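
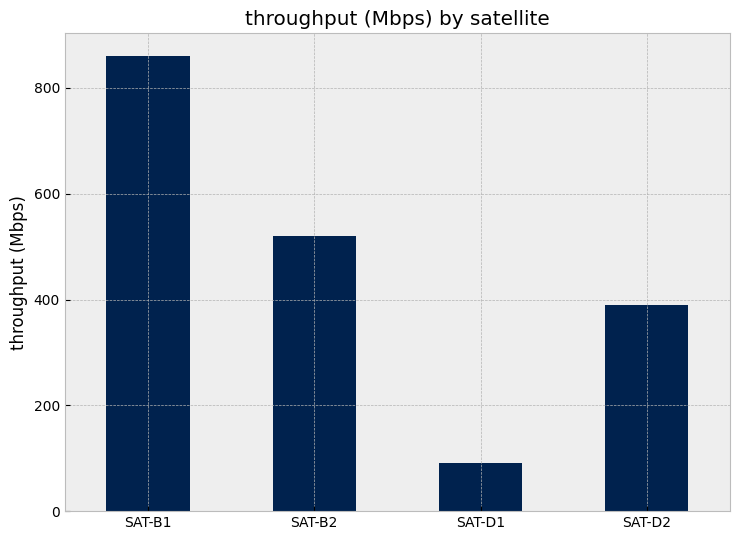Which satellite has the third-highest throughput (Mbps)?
Top 4: SAT-B1 ≈ 900, SAT-B2 ≈ 500, SAT-D2 ≈ 400, SAT-D1 ≈ 100.

SAT-D2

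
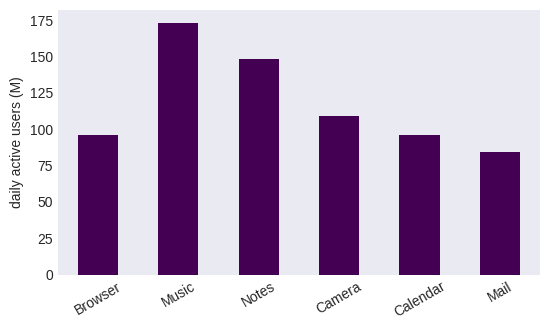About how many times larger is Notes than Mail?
≈ 1.75×

Notes ≈ 140, Mail ≈ 80; 140/80 ≈ 1.75.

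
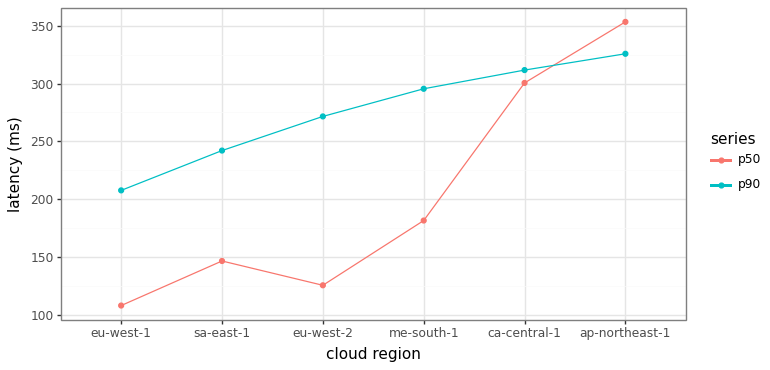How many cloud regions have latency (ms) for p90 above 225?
5

Above 225: sa-east-1, eu-west-2, me-south-1, ca-central-1, ap-northeast-1.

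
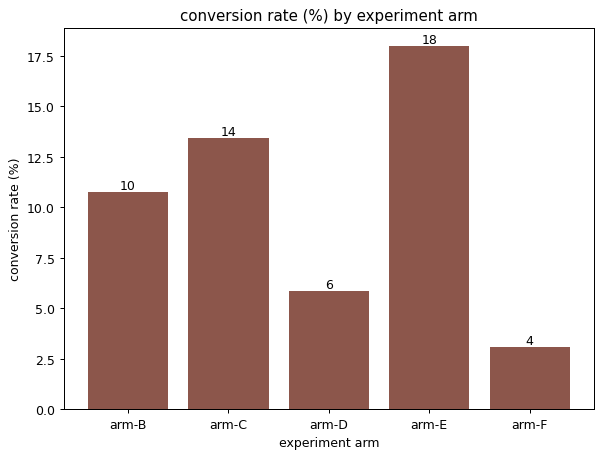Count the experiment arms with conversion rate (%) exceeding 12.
Above 12: arm-C, arm-E.

2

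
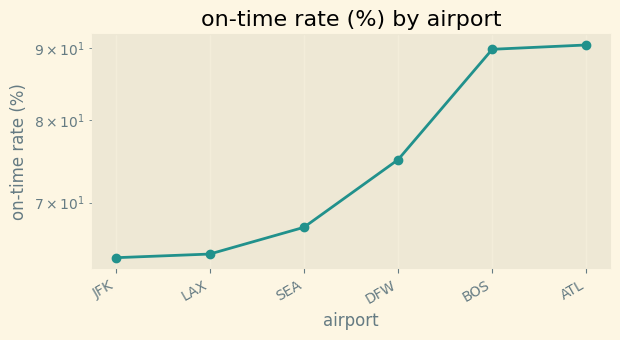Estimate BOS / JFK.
≈ 1.38×

BOS ≈ 90, JFK ≈ 65; 90/65 ≈ 1.38.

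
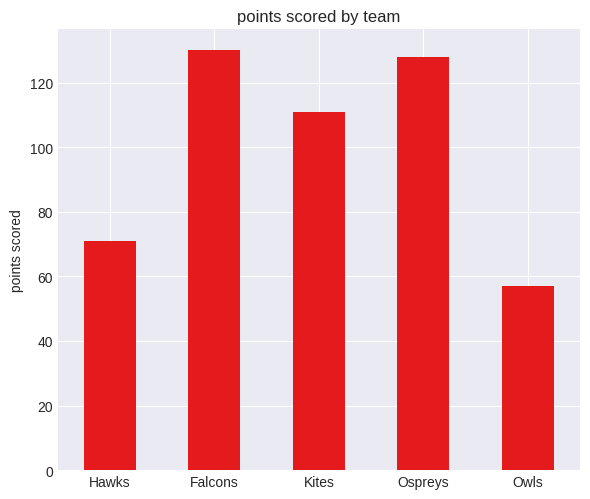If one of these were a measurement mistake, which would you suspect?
Owls

Owls ≈ 60; the rest sit between ≈ 80 and ≈ 120.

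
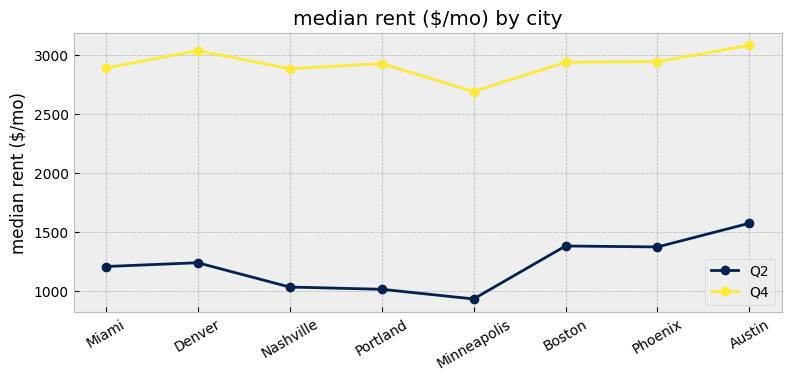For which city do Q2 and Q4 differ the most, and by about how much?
Portland, ≈ 2000 $/mo

Portland: Q2 ≈ 1000, Q4 ≈ 3000 → gap ≈ 2000. Next-largest (Nashville) is only ≈ 1800.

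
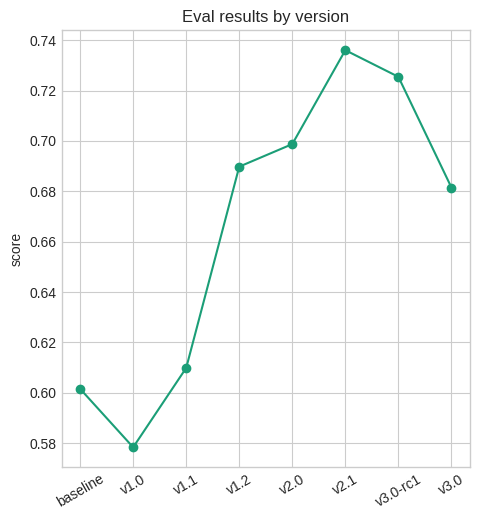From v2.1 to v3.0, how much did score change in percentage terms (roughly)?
≈ -8.1%

v2.1 ≈ 0.74, v3.0 ≈ 0.68; (0.68 − 0.74) / 0.74 ≈ -8.1%.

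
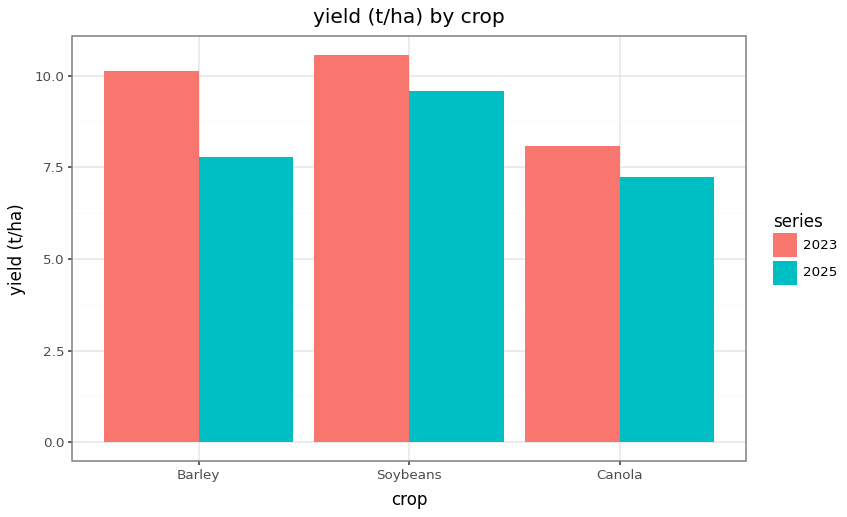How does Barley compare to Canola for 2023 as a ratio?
Barley ≈ 10, Canola ≈ 8; 10/8 ≈ 1.25.

≈ 1.25×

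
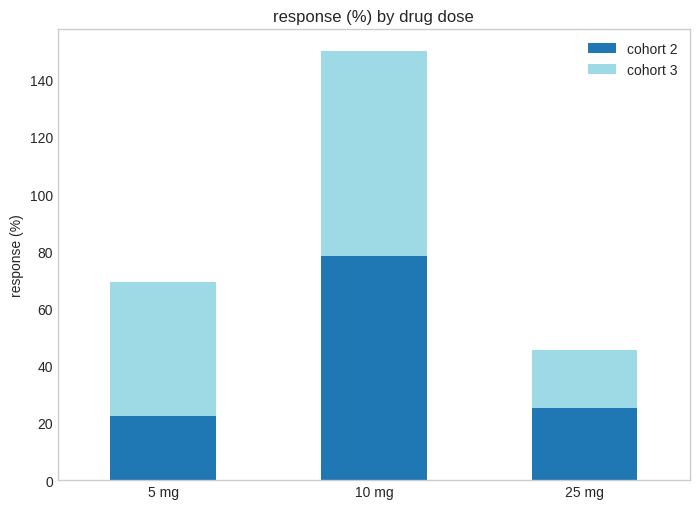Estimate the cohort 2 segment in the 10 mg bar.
≈ 80

cohort 2 top ≈ 80, bottom ≈ 0; segment ≈ 80.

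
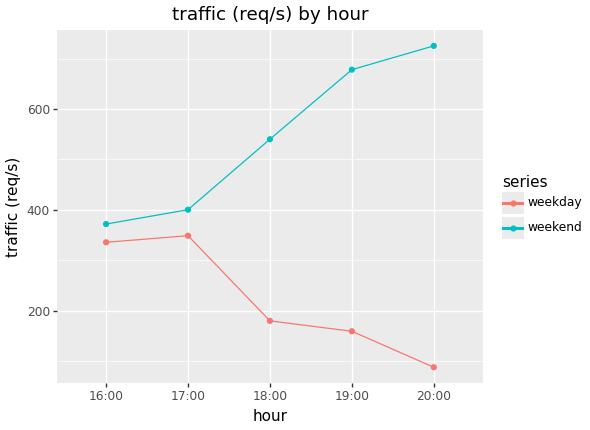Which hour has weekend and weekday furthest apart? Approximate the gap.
20:00: weekend ≈ 700, weekday ≈ 100 → gap ≈ 600. Next-largest (19:00) is only ≈ 500.

20:00, ≈ 600 req/s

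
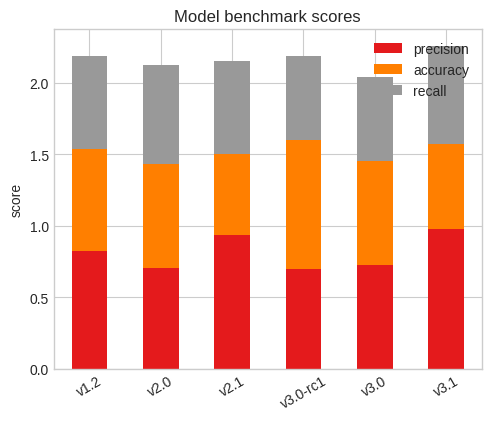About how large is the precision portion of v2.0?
≈ 0.8

precision top ≈ 0.8, bottom ≈ 0.0; segment ≈ 0.8.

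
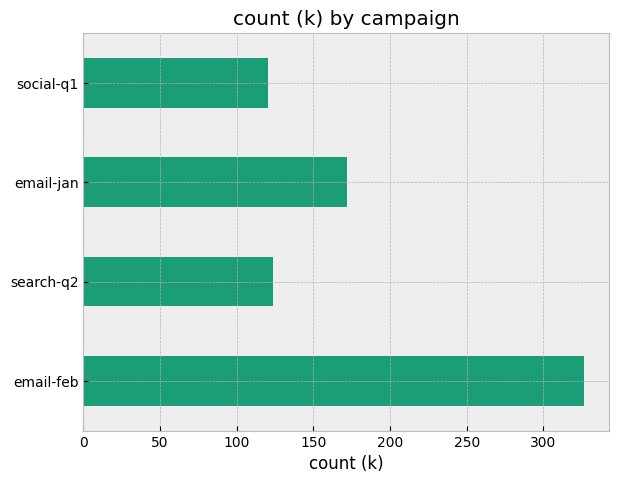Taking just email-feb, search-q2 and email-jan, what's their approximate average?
≈ 200

(350 + 100 + 150) / 3 ≈ 200.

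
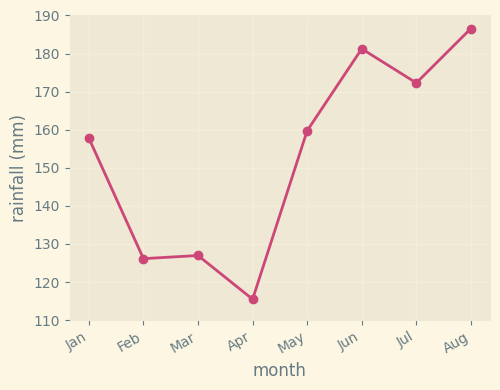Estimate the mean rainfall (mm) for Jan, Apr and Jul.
≈ 150

(160 + 120 + 170) / 3 ≈ 150.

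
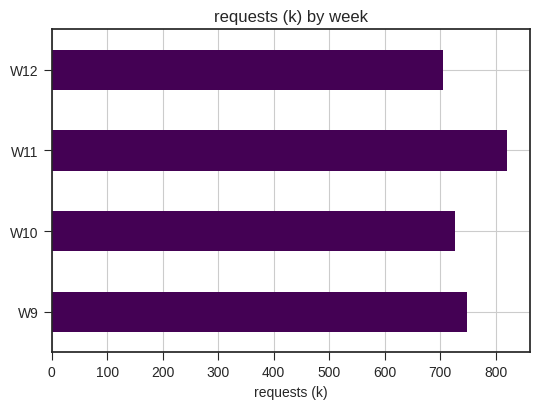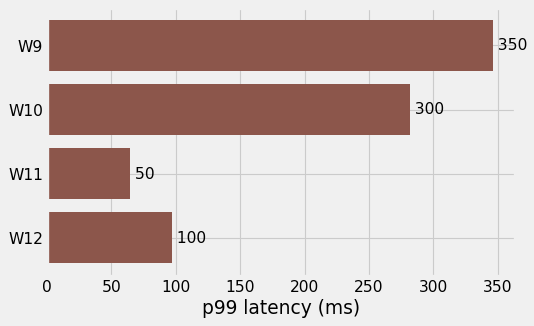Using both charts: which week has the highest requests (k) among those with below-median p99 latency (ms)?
Chart 2 median p99 latency (ms) ≈ 200; below-median weeks: W11, W12. Among those, W11 has the highest requests (k) (≈ 800).

W11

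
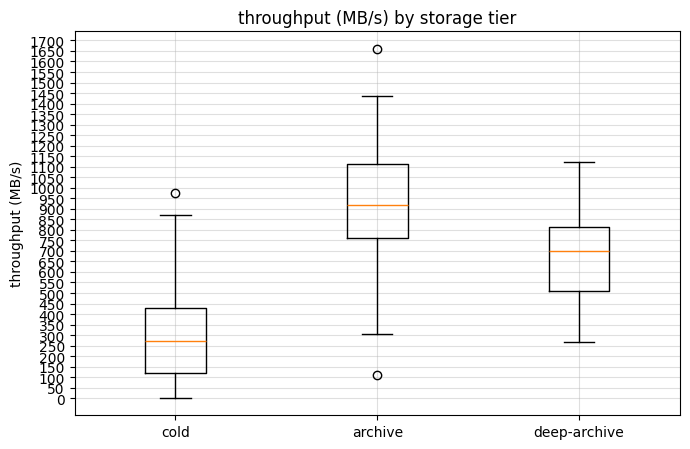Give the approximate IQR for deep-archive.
≈ 300

Q3 ≈ 800, Q1 ≈ 500; IQR ≈ 300.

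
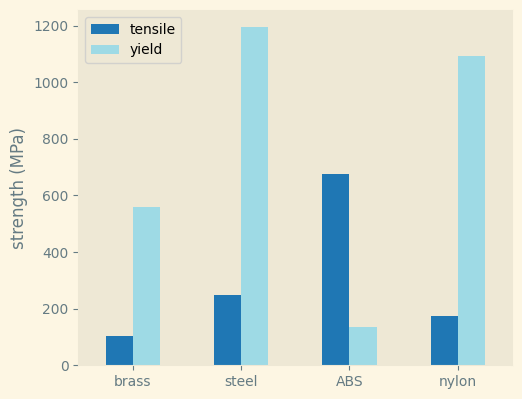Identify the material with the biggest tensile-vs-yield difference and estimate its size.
steel: tensile ≈ 200, yield ≈ 1200 → gap ≈ 1000. Next-largest (nylon) is only ≈ 900.

steel, ≈ 1000 MPa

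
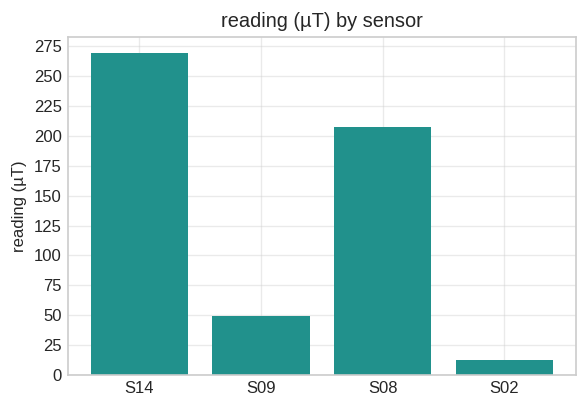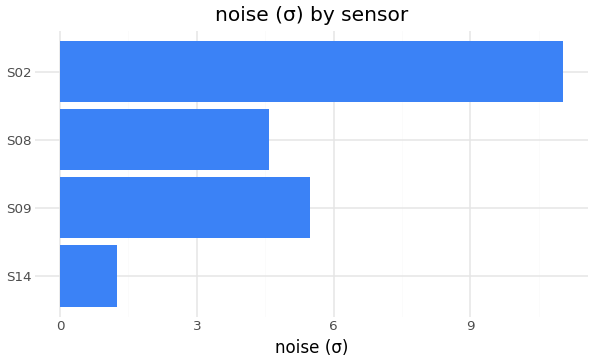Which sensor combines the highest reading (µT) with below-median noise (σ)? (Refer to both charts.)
Chart 2 median noise (σ) ≈ 6; below-median sensors: S14, S08. Among those, S14 has the highest reading (µT) (≈ 275).

S14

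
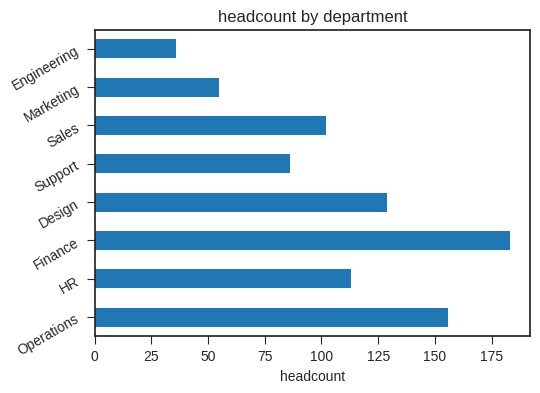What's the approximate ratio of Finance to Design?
≈ 1.5×

Finance ≈ 180, Design ≈ 120; 180/120 ≈ 1.5.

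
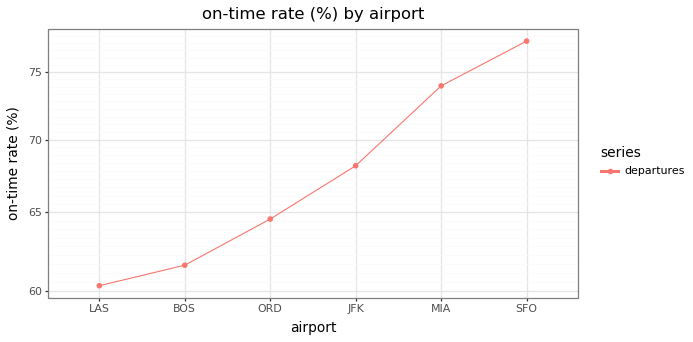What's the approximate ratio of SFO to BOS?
≈ 1.26×

SFO ≈ 78, BOS ≈ 62; 78/62 ≈ 1.26.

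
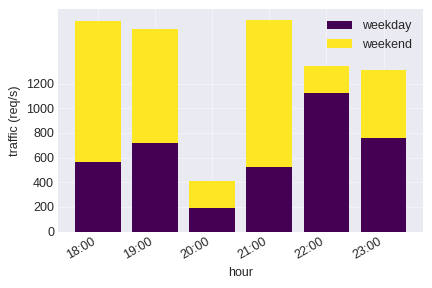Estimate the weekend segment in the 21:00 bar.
≈ 1200

weekend top ≈ 1800, bottom ≈ 600; segment ≈ 1200.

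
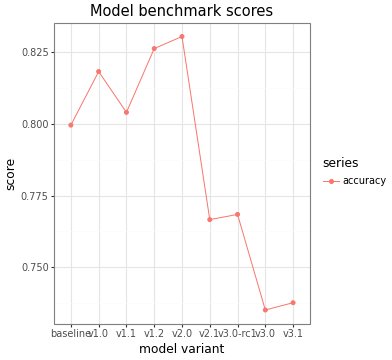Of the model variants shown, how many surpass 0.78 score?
5

Above 0.78: baseline, v1.0, v1.1, v1.2, v2.0.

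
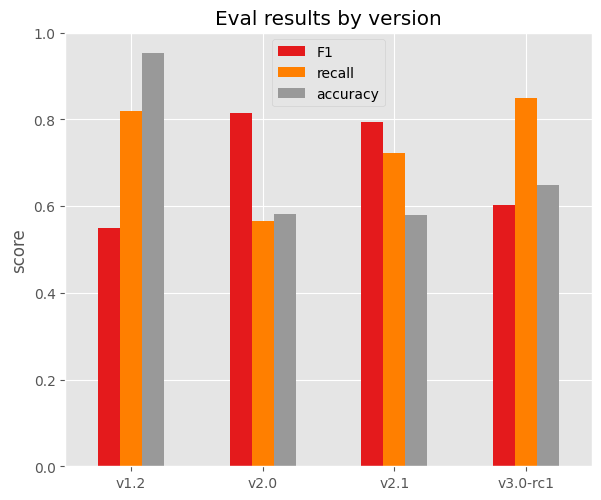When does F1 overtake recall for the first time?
v2.0

v1.2: F1 ≈ 0.6 vs recall ≈ 0.8 (not yet); v2.0: F1 ≈ 0.8 vs recall ≈ 0.6 (first crossover).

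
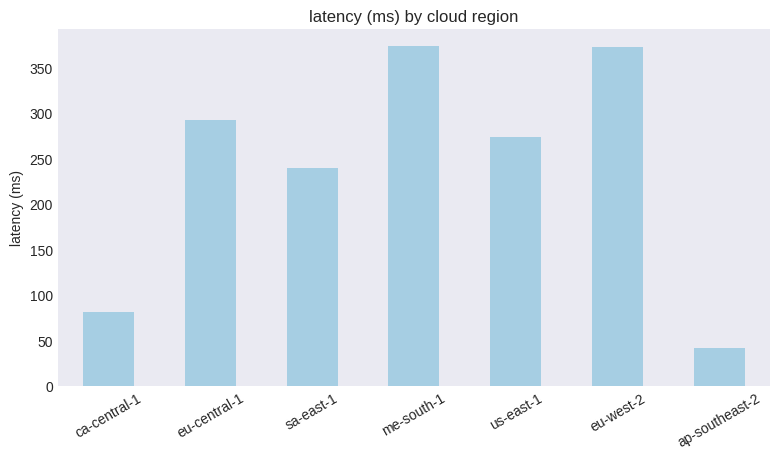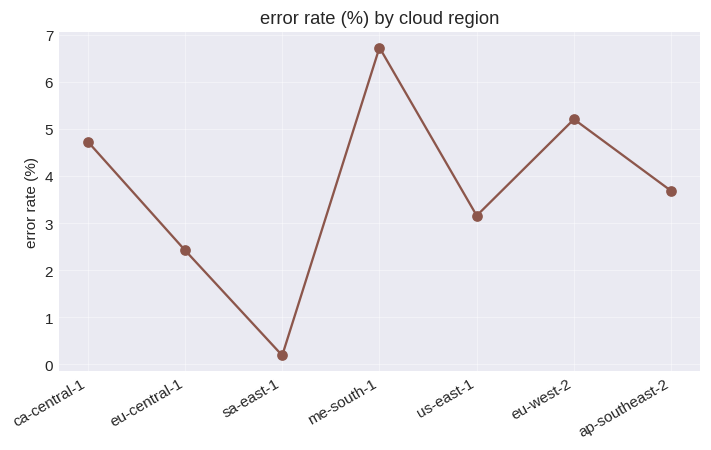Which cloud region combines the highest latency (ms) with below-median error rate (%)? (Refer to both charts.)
eu-central-1

Chart 2 median error rate (%) ≈ 4; below-median cloud regions: eu-central-1, sa-east-1, us-east-1. Among those, eu-central-1 has the highest latency (ms) (≈ 300).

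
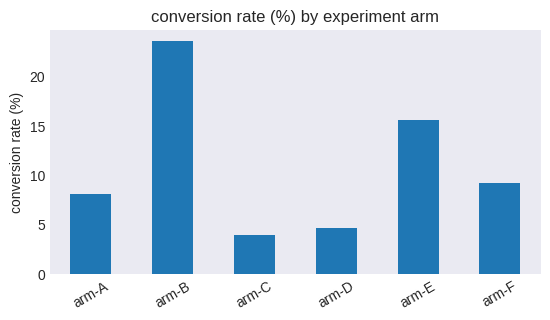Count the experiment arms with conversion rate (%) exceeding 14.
Above 14: arm-B, arm-E.

2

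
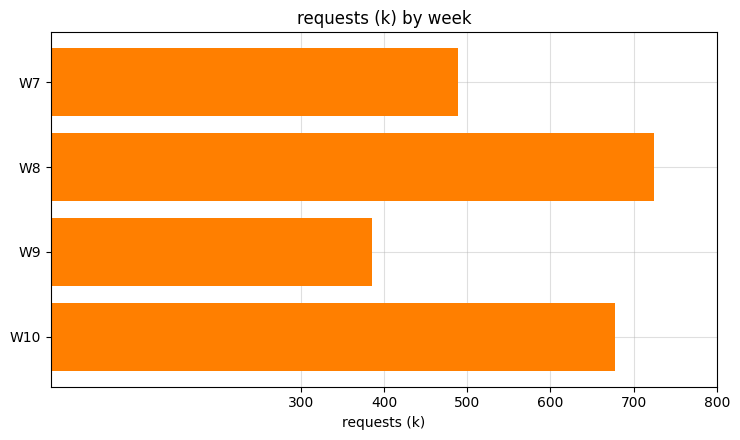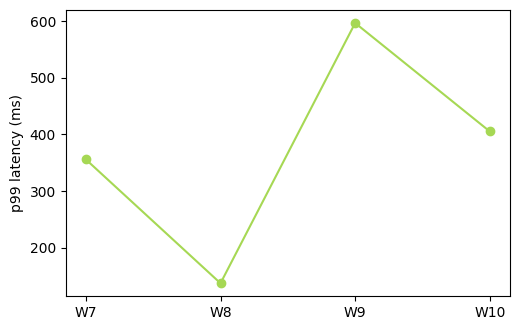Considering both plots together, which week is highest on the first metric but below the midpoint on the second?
Chart 2 median p99 latency (ms) ≈ 400; below-median weeks: W7, W8. Among those, W8 has the highest requests (k) (≈ 700).

W8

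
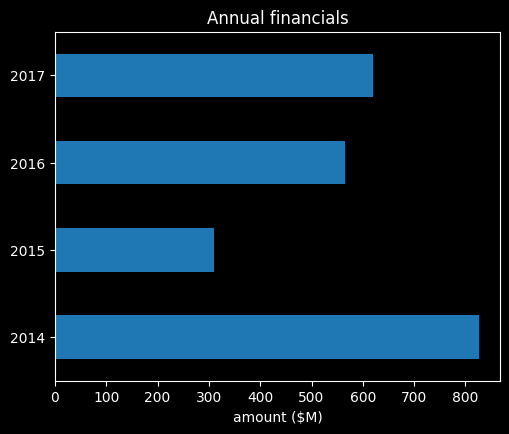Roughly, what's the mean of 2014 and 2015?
≈ 550

(800 + 300) / 2 ≈ 550.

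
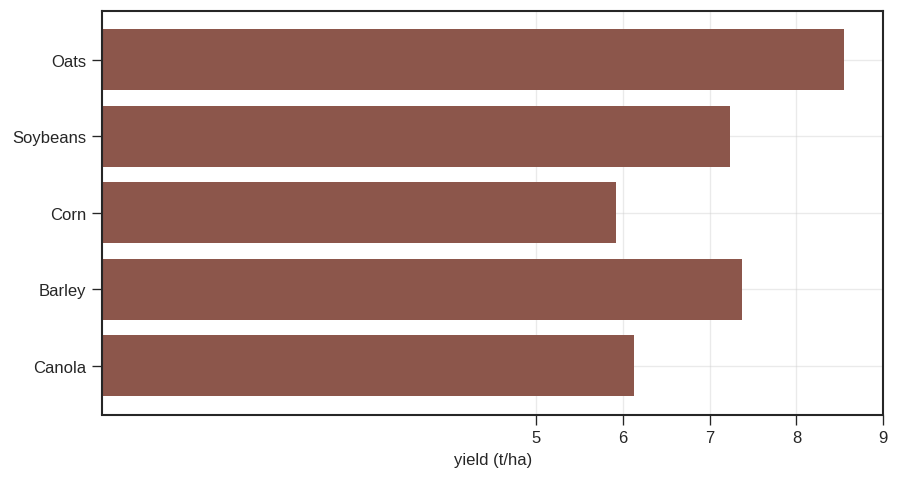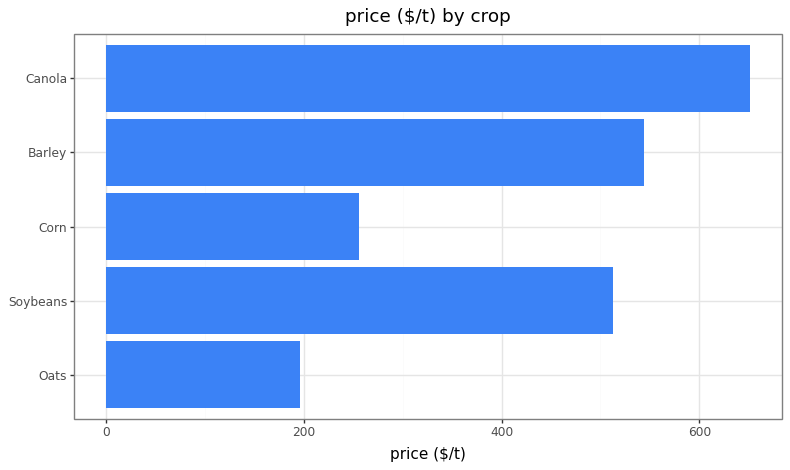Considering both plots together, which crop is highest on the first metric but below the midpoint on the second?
Oats

Chart 2 median price ($/t) ≈ 500; below-median crops: Oats, Corn. Among those, Oats has the highest yield (t/ha) (≈ 9).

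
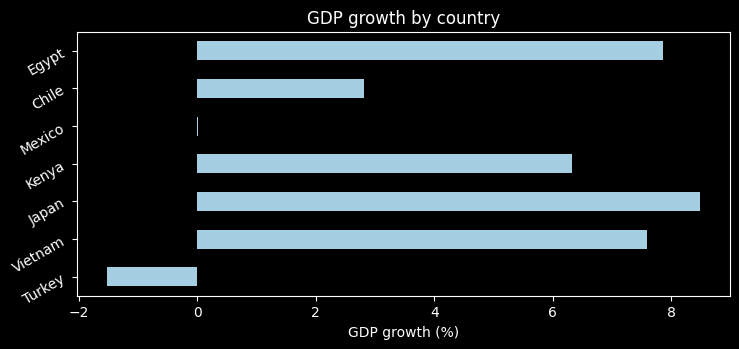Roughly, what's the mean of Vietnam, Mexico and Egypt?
≈ 5

(8 + 0 + 8) / 3 ≈ 5.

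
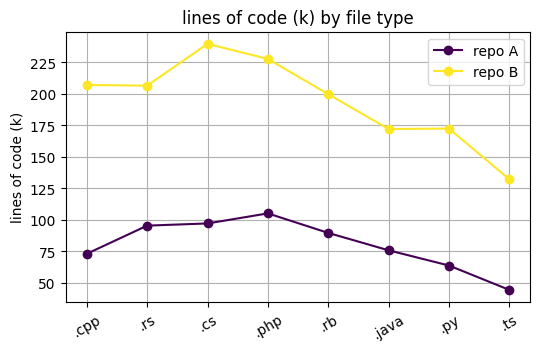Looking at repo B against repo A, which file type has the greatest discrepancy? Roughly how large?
.cs: repo B ≈ 240, repo A ≈ 100 → gap ≈ 140. Next-largest (.cpp) is only ≈ 120.

.cs, ≈ 140 k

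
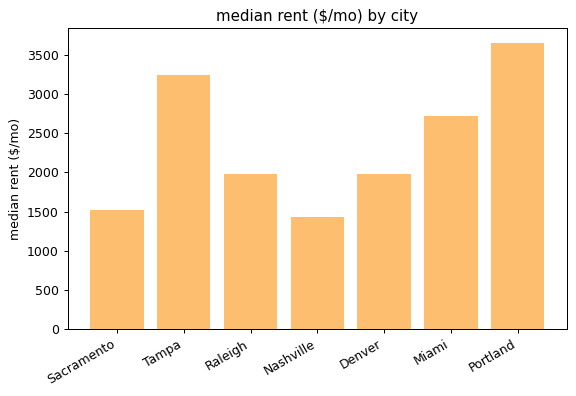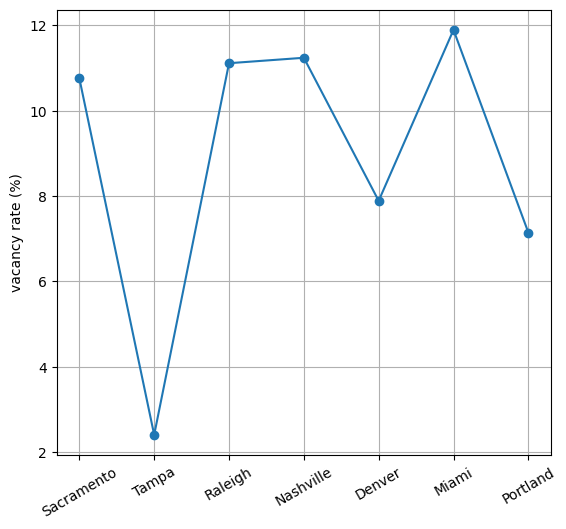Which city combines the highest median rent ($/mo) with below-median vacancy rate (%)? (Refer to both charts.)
Chart 2 median vacancy rate (%) ≈ 10; below-median cities: Tampa, Denver, Portland. Among those, Portland has the highest median rent ($/mo) (≈ 3500).

Portland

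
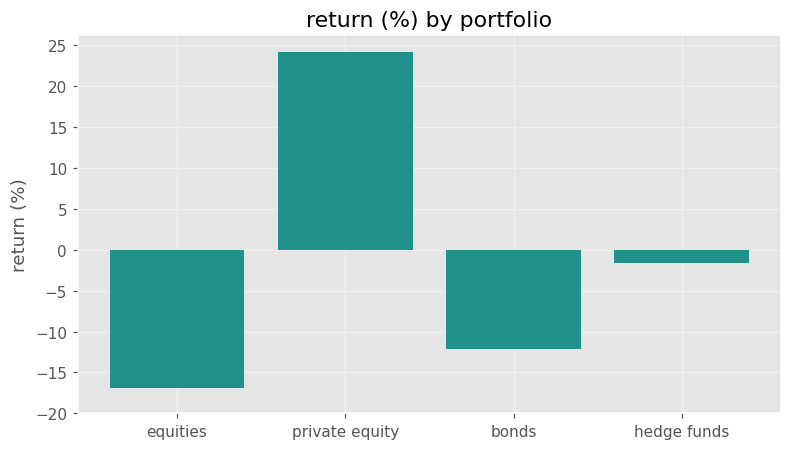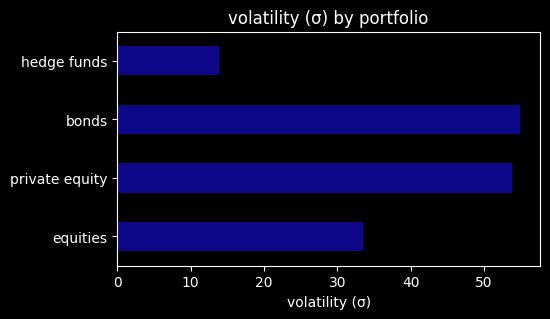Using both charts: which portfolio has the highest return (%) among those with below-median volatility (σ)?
hedge funds

Chart 2 median volatility (σ) ≈ 40; below-median portfolios: equities, hedge funds. Among those, hedge funds has the highest return (%) (≈ 0).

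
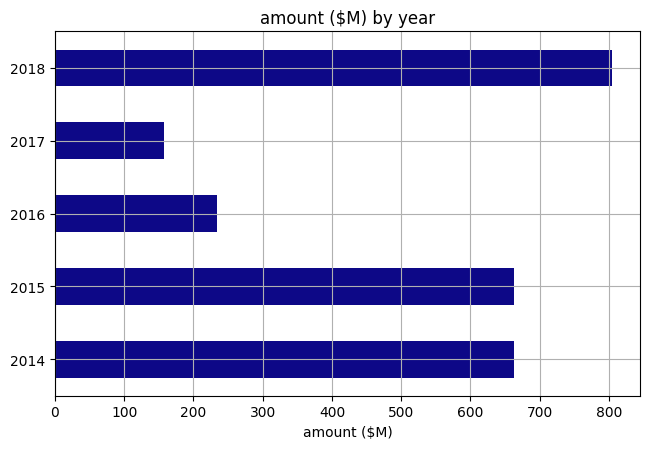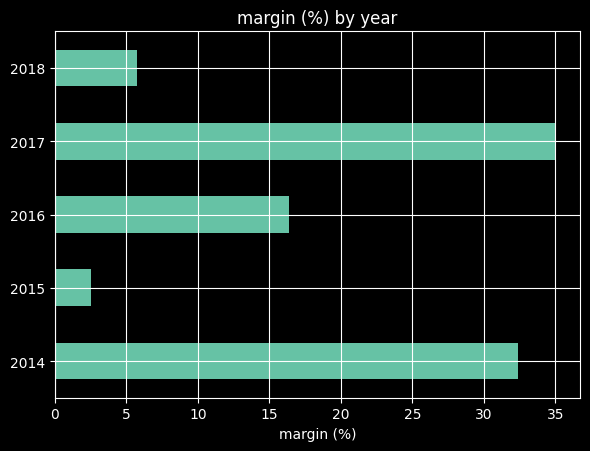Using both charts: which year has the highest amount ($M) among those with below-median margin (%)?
2018

Chart 2 median margin (%) ≈ 15; below-median years: 2015, 2018. Among those, 2018 has the highest amount ($M) (≈ 800).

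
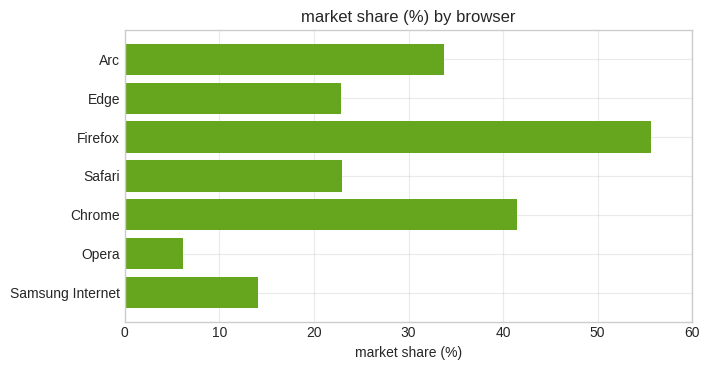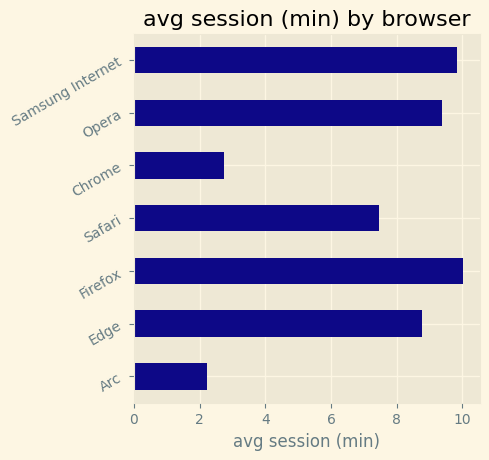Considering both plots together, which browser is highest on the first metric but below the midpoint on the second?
Chart 2 median avg session (min) ≈ 9; below-median browsers: Arc, Safari, Chrome. Among those, Chrome has the highest market share (%) (≈ 40).

Chrome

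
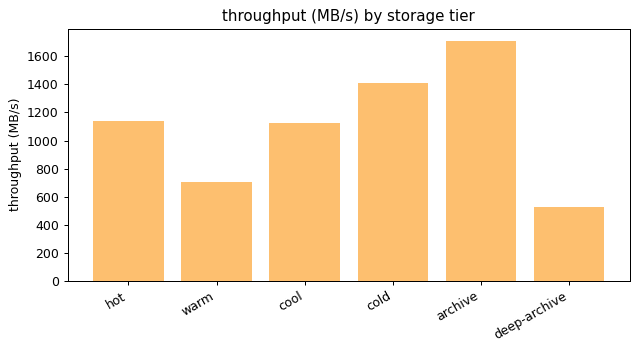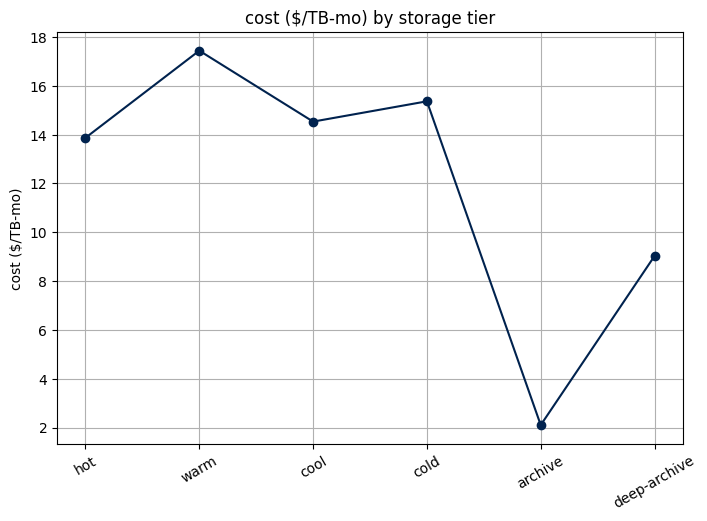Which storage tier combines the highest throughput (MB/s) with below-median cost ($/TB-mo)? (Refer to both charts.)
Chart 2 median cost ($/TB-mo) ≈ 14; below-median storage tiers: hot, archive, deep-archive. Among those, archive has the highest throughput (MB/s) (≈ 1800).

archive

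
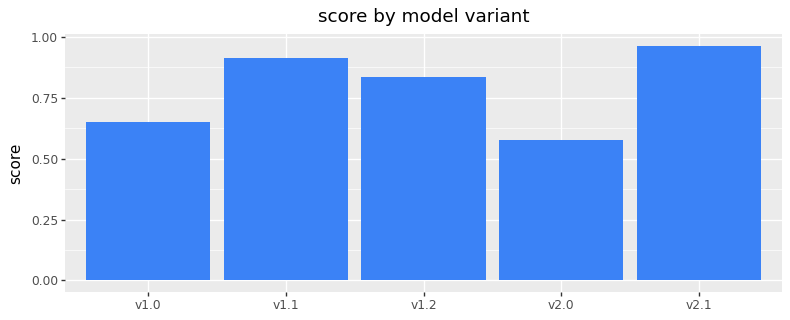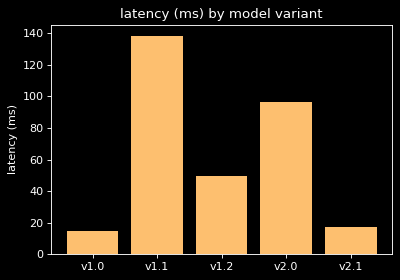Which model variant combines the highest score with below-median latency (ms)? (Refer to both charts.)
Chart 2 median latency (ms) ≈ 40; below-median model variants: v1.0, v2.1. Among those, v2.1 has the highest score (≈ 1).

v2.1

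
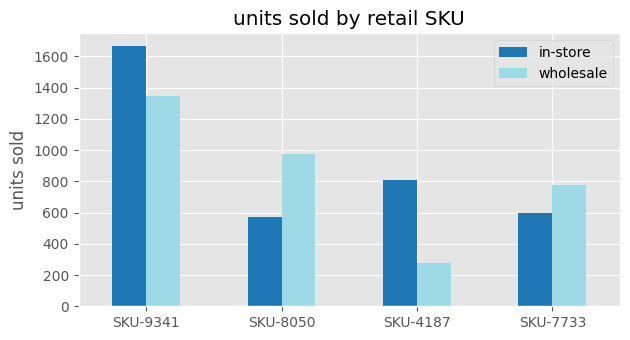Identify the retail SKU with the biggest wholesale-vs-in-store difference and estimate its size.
SKU-4187: wholesale ≈ 200, in-store ≈ 800 → gap ≈ 600. Next-largest (SKU-8050) is only ≈ 400.

SKU-4187, ≈ 600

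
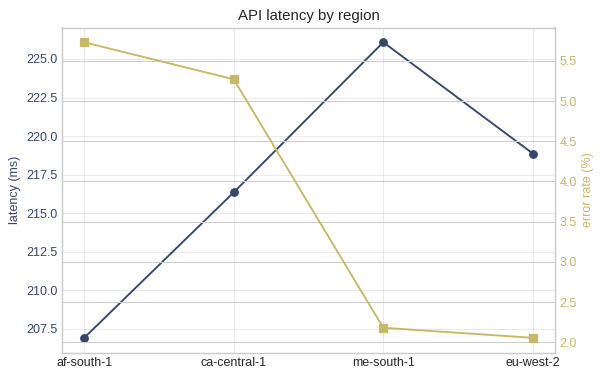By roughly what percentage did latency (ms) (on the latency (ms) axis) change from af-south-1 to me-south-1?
≈ +9.7%

af-south-1 ≈ 206, me-south-1 ≈ 226; (226 − 206) / 206 ≈ +9.7%.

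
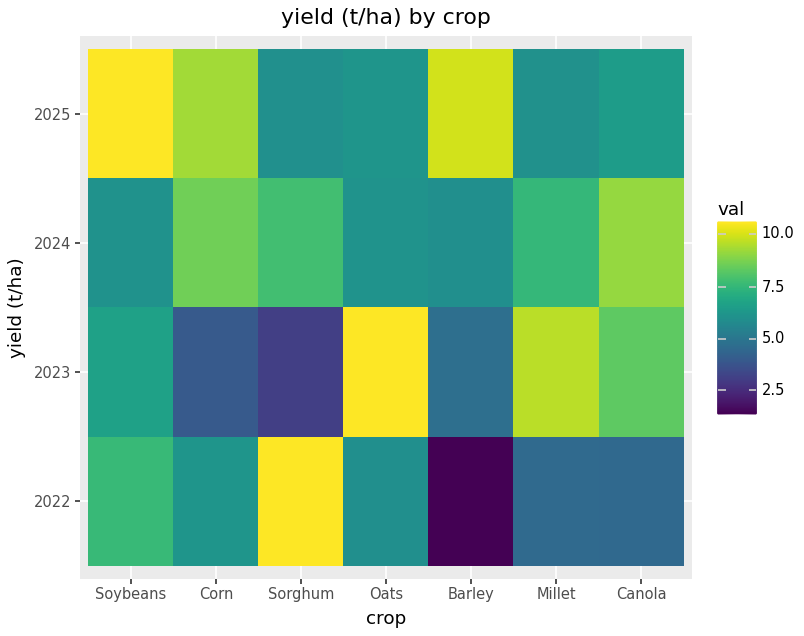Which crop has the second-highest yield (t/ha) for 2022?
Top 3 for 2022: Sorghum ≈ 11, Soybeans ≈ 8, Corn ≈ 6.

Soybeans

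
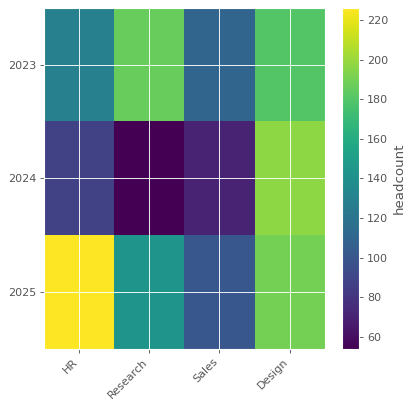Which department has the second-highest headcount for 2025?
Top 3 for 2025: HR ≈ 220, Design ≈ 200, Research ≈ 140.

Design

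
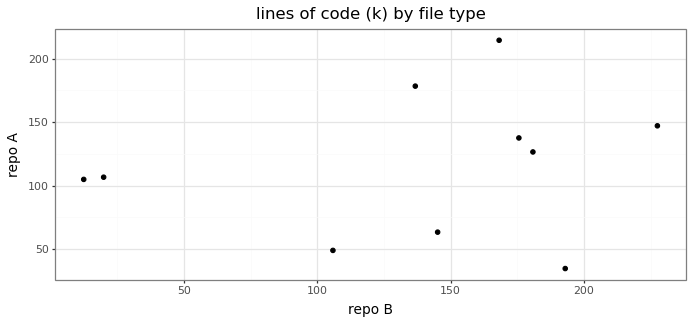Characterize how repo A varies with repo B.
Points are roughly uncorrelated; weak (|r| ≈ 0.2).

no clear correlation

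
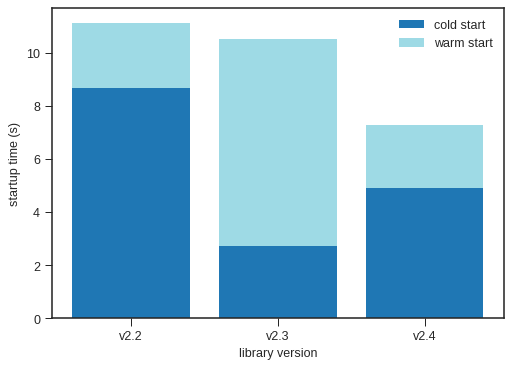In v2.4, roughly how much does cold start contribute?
cold start top ≈ 5, bottom ≈ 0; segment ≈ 5.

≈ 5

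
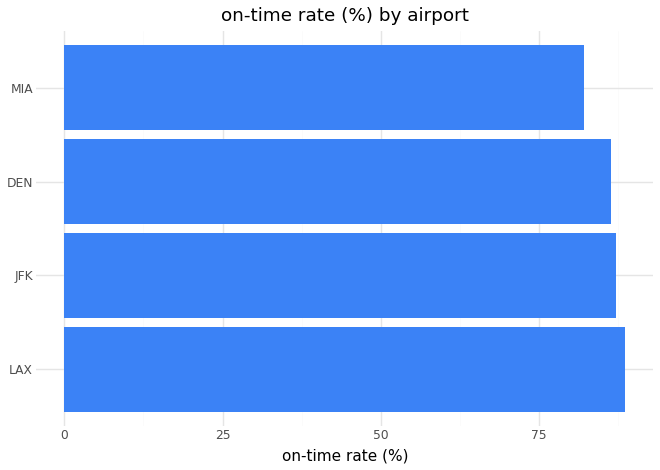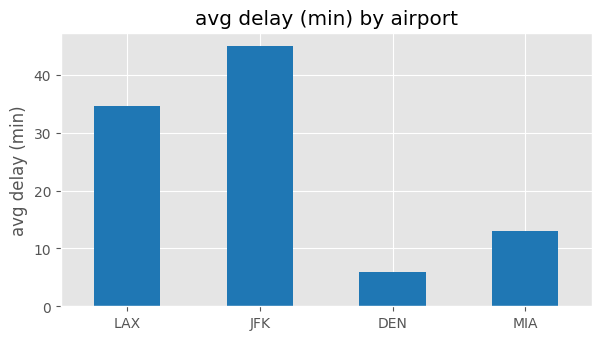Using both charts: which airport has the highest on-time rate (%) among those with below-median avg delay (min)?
DEN

Chart 2 median avg delay (min) ≈ 25; below-median airports: DEN, MIA. Among those, DEN has the highest on-time rate (%) (≈ 90).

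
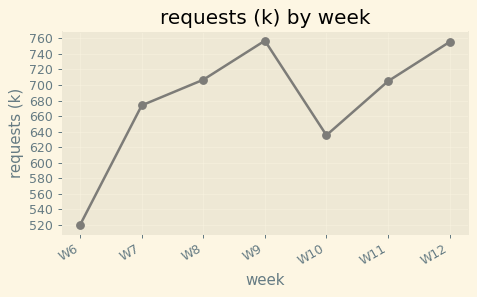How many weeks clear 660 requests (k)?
5

Above 660: W7, W8, W9, W11, W12.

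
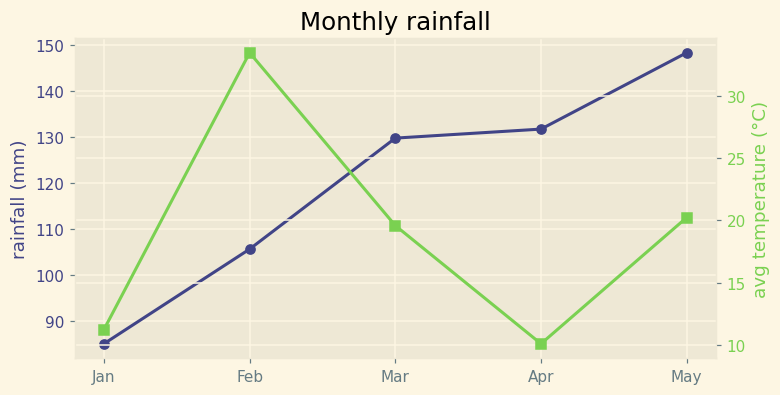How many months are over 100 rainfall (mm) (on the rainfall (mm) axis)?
Above 100: Feb, Mar, Apr, May.

4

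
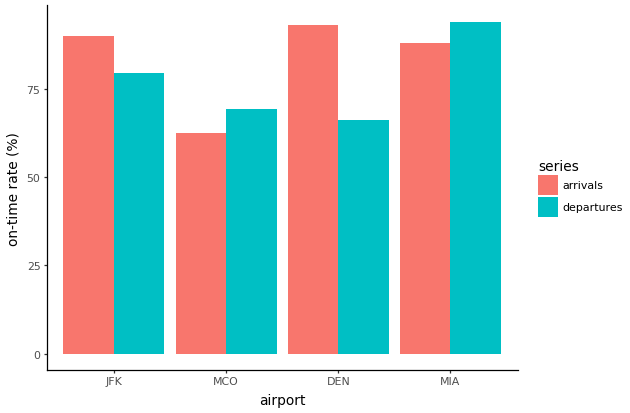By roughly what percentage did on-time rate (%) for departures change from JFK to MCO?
≈ -12.5%

JFK ≈ 80, MCO ≈ 70; (70 − 80) / 80 ≈ -12.5%.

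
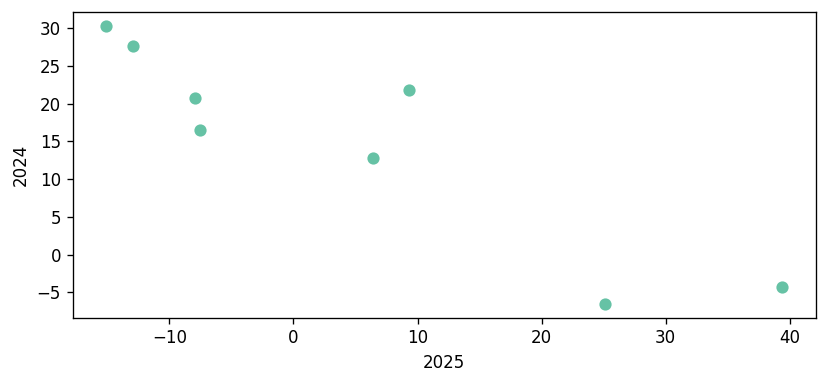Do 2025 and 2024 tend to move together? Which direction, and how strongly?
Points are negatively correlated; strong (|r| ≈ 0.9).

negative, strong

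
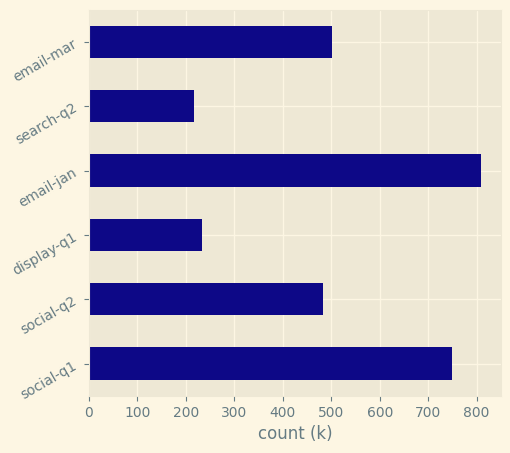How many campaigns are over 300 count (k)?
4

Above 300: social-q1, social-q2, email-jan, email-mar.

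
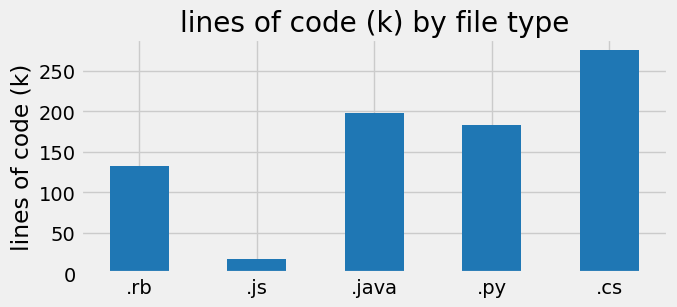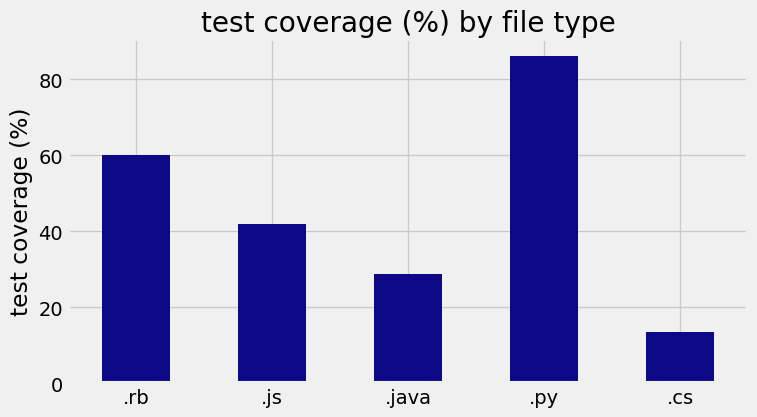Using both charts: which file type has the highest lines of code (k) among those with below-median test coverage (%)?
Chart 2 median test coverage (%) ≈ 40; below-median file types: .java, .cs. Among those, .cs has the highest lines of code (k) (≈ 300).

.cs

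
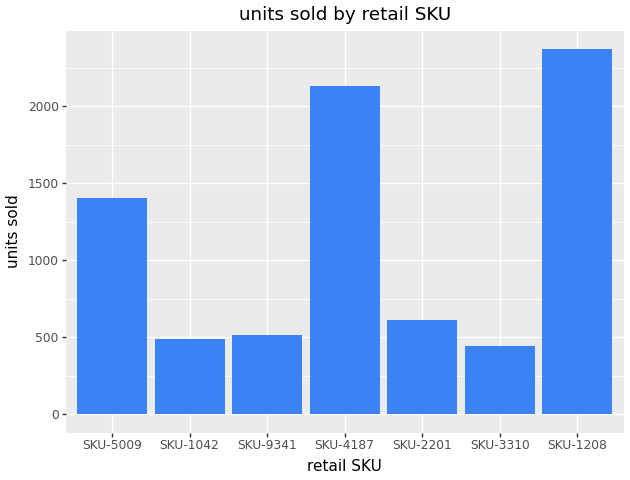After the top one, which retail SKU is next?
Top 3: SKU-1208 ≈ 2400, SKU-4187 ≈ 2200, SKU-5009 ≈ 1400.

SKU-4187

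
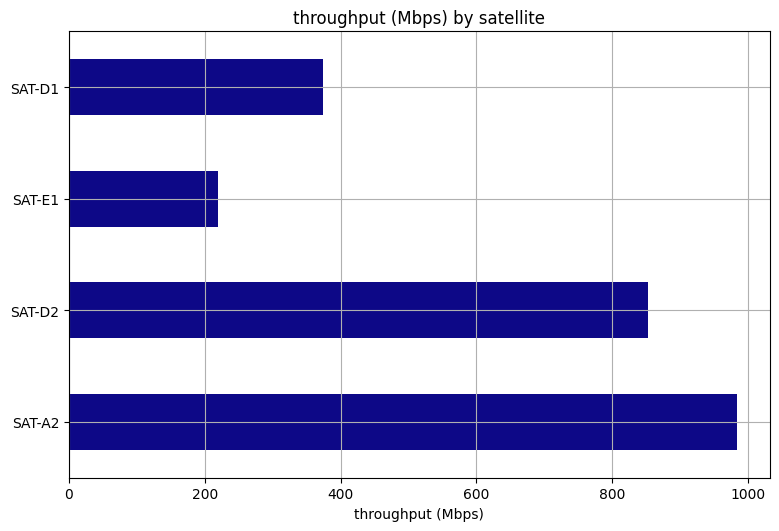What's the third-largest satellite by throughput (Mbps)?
SAT-D1

Top 4: SAT-A2 ≈ 1000, SAT-D2 ≈ 900, SAT-D1 ≈ 400, SAT-E1 ≈ 200.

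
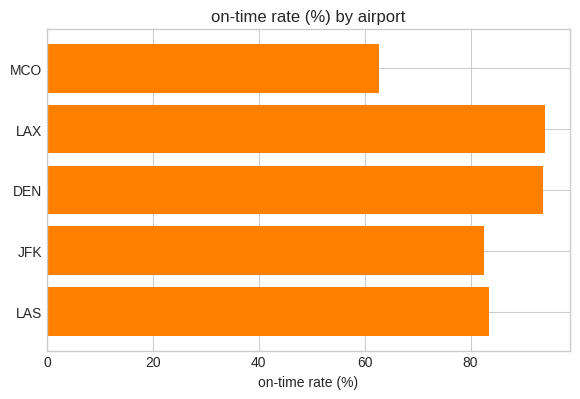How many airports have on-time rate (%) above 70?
4

Above 70: LAX, DEN, JFK, LAS.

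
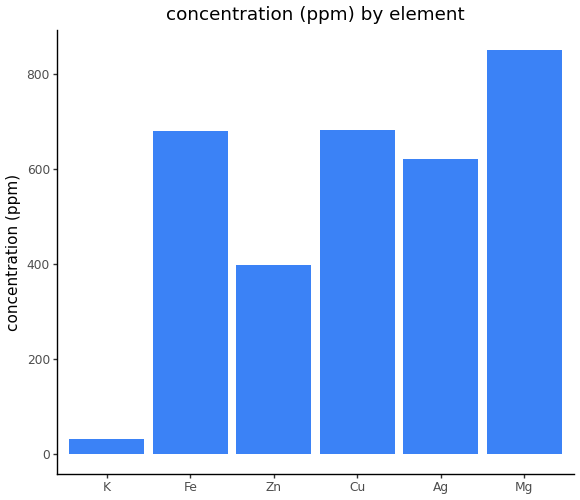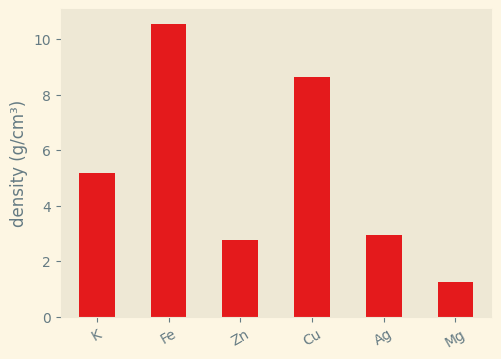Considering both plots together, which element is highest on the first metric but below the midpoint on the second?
Mg

Chart 2 median density (g/cm³) ≈ 4; below-median elements: Zn, Ag, Mg. Among those, Mg has the highest concentration (ppm) (≈ 900).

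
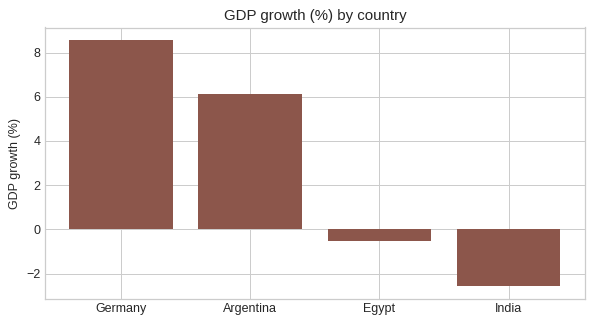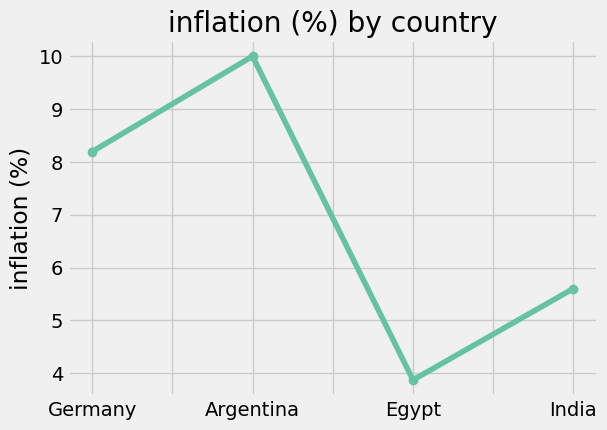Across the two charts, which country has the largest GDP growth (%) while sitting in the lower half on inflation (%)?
Chart 2 median inflation (%) ≈ 7; below-median countries: Egypt, India. Among those, Egypt has the highest GDP growth (%) (≈ -1).

Egypt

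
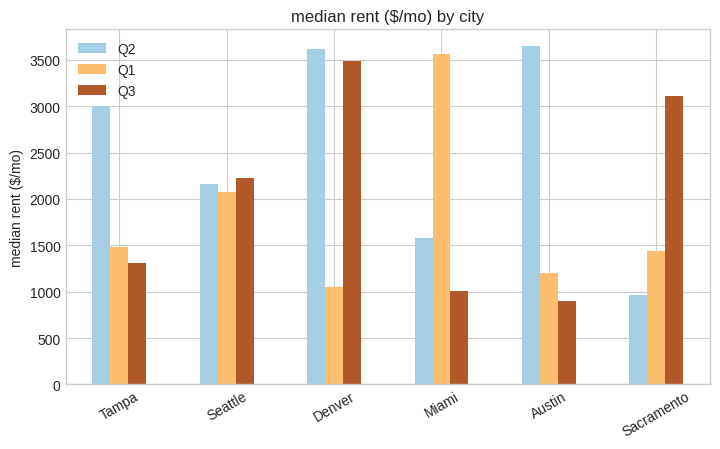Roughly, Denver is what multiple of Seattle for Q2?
≈ 1.75×

Denver ≈ 3500, Seattle ≈ 2000; 3500/2000 ≈ 1.75.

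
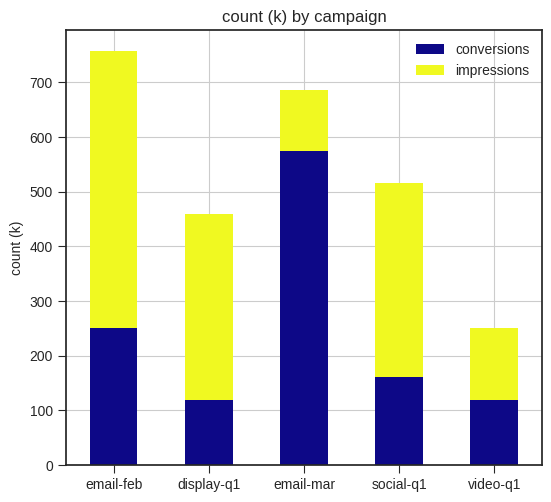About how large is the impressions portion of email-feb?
impressions top ≈ 800, bottom ≈ 300; segment ≈ 500.

≈ 500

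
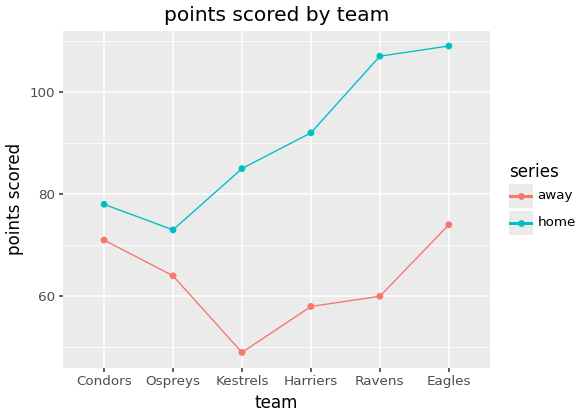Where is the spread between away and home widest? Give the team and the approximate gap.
Ravens: away ≈ 60, home ≈ 105 → gap ≈ 45. Next-largest (Kestrels) is only ≈ 35.

Ravens, ≈ 45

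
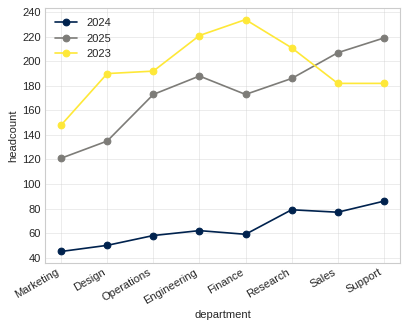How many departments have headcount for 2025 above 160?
Above 160: Operations, Engineering, Finance, Research, Sales, Support.

6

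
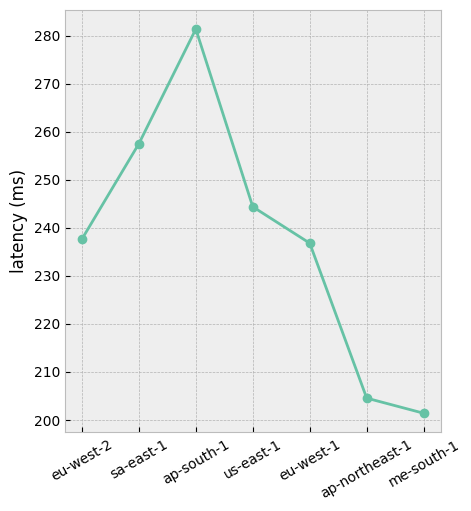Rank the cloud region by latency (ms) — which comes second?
Top 3: ap-south-1 ≈ 280, sa-east-1 ≈ 260, us-east-1 ≈ 240.

sa-east-1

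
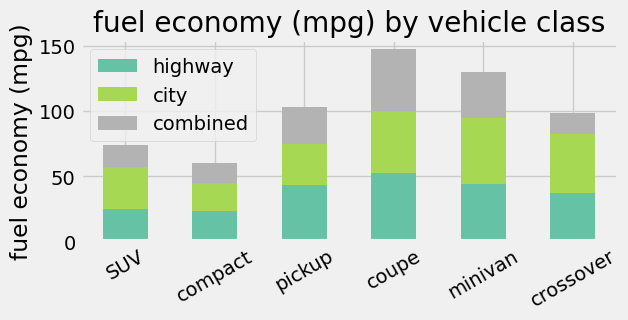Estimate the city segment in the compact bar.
≈ 20

city top ≈ 40, bottom ≈ 20; segment ≈ 20.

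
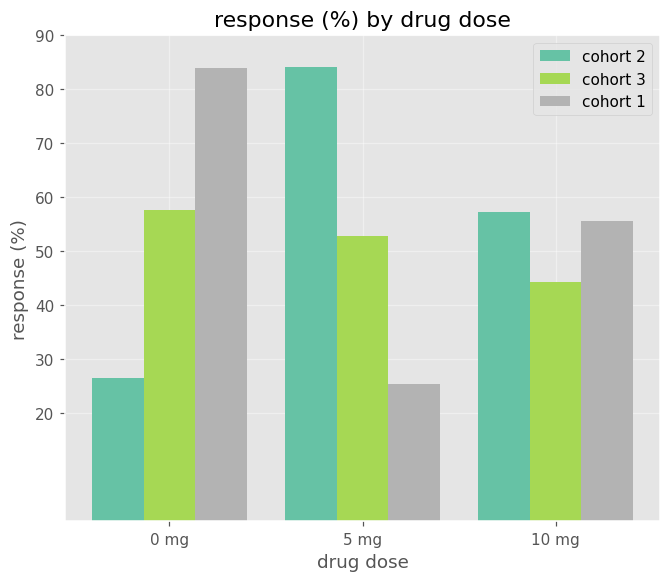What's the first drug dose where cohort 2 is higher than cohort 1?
0 mg: cohort 2 ≈ 30 vs cohort 1 ≈ 80 (not yet); 5 mg: cohort 2 ≈ 80 vs cohort 1 ≈ 30 (first crossover).

5 mg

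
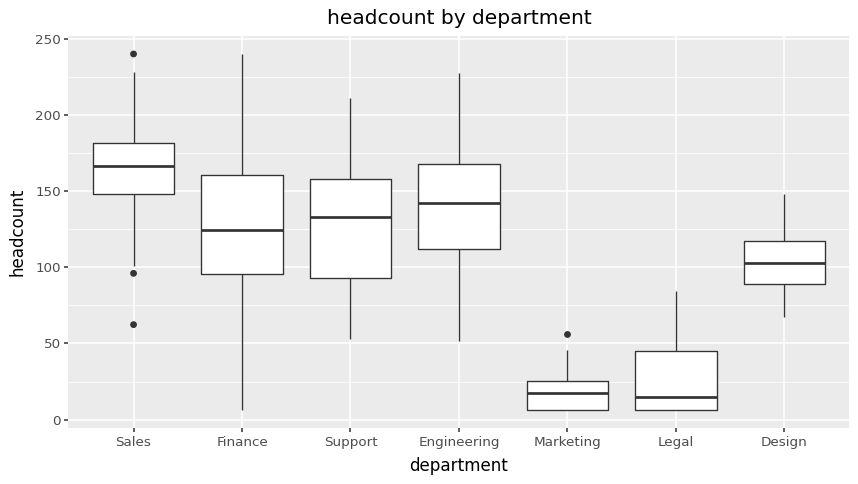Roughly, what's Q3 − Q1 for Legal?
≈ 40

Q3 ≈ 40, Q1 ≈ 0; IQR ≈ 40.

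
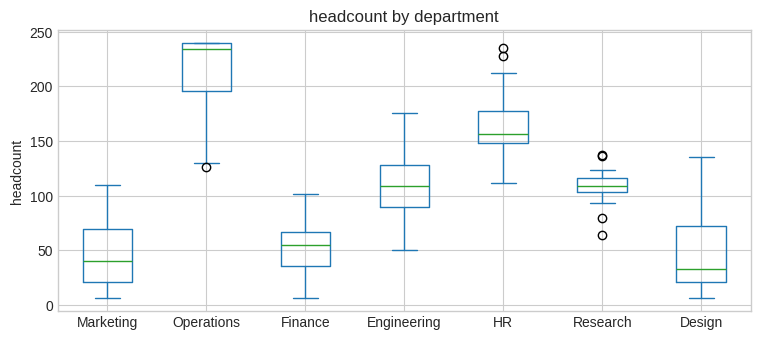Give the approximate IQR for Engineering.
≈ 40

Q3 ≈ 120, Q1 ≈ 80; IQR ≈ 40.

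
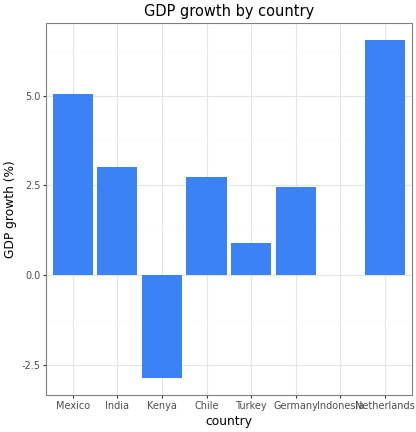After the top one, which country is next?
Top 3: Netherlands ≈ 7, Mexico ≈ 5, India ≈ 3.

Mexico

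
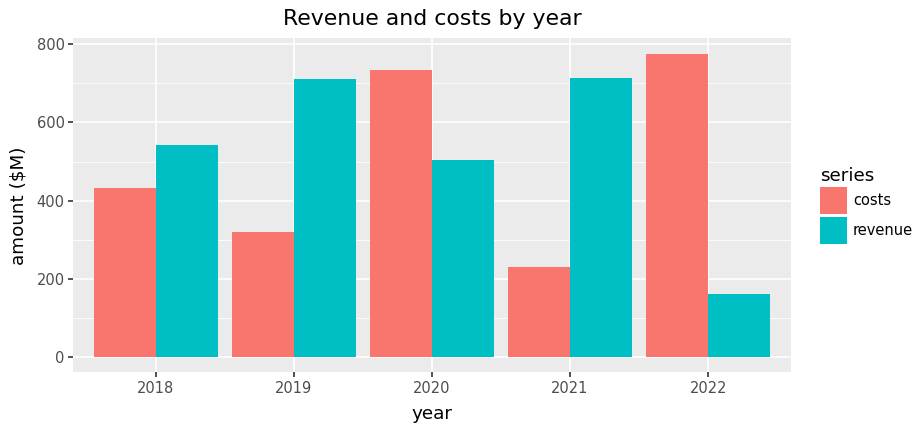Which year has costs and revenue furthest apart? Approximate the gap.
2022, ≈ 600 $M

2022: costs ≈ 800, revenue ≈ 200 → gap ≈ 600. Next-largest (2021) is only ≈ 500.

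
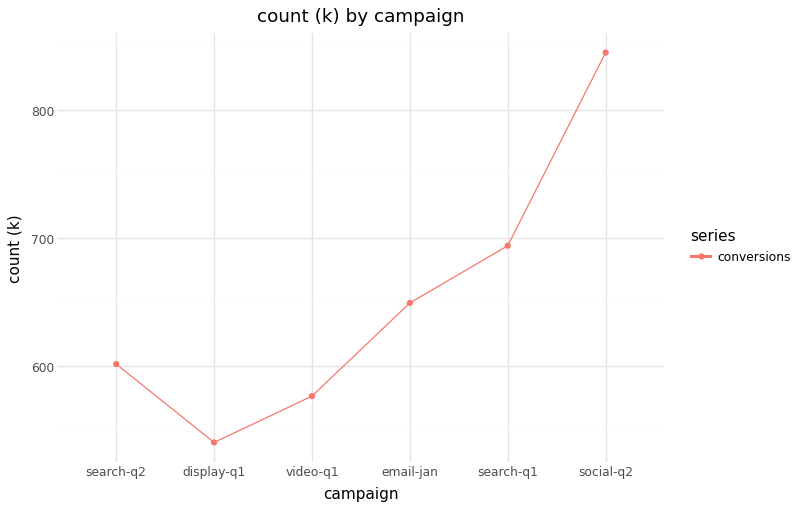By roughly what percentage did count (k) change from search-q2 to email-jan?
search-q2 ≈ 600, email-jan ≈ 650; (650 − 600) / 600 ≈ +8.3%.

≈ +8.3%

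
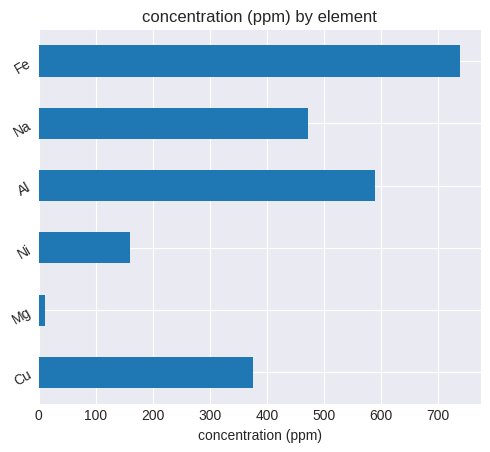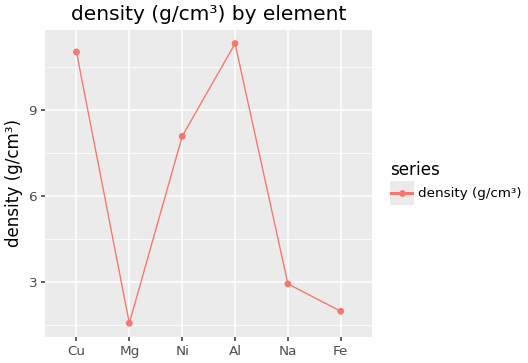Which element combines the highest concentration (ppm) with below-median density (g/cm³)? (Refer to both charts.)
Chart 2 median density (g/cm³) ≈ 6; below-median elements: Mg, Na, Fe. Among those, Fe has the highest concentration (ppm) (≈ 700).

Fe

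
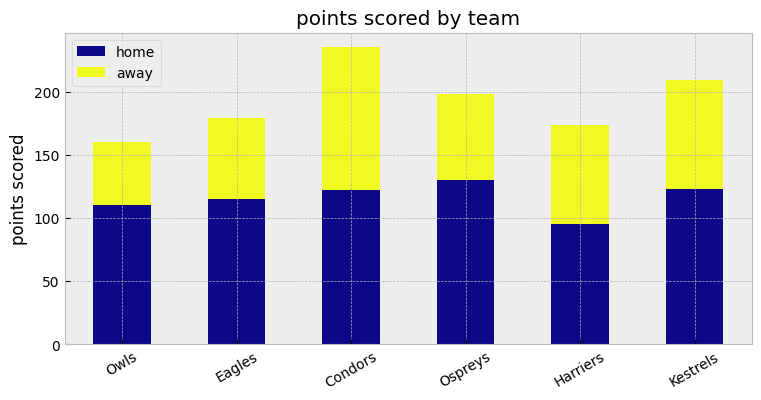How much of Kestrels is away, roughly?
≈ 80

away top ≈ 200, bottom ≈ 120; segment ≈ 80.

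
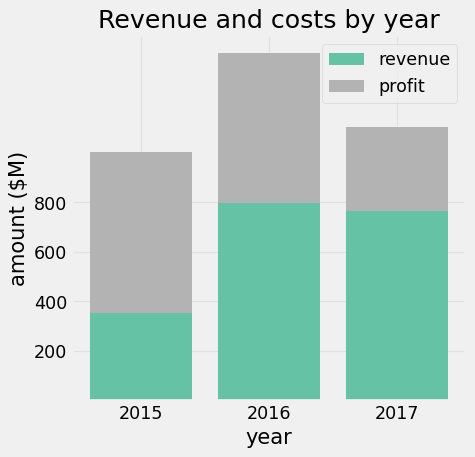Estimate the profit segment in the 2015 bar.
profit top ≈ 1000, bottom ≈ 400; segment ≈ 600.

≈ 600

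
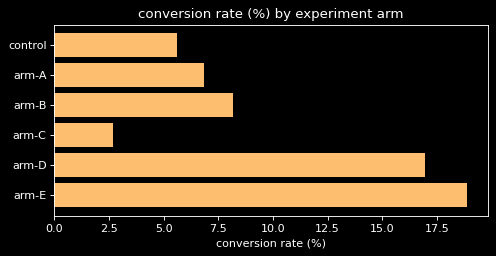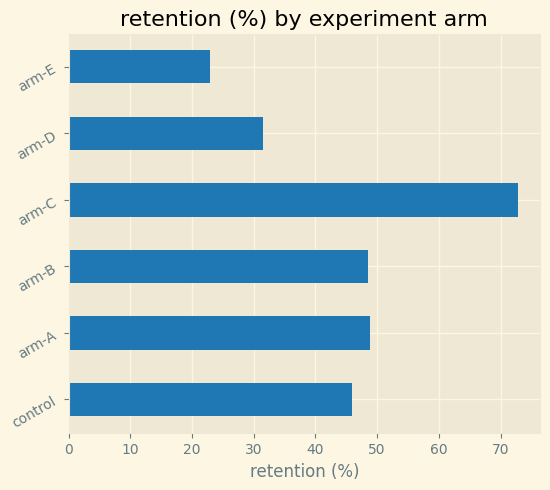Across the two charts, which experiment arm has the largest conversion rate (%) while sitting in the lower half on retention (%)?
Chart 2 median retention (%) ≈ 50; below-median experiment arms: control, arm-D, arm-E. Among those, arm-E has the highest conversion rate (%) (≈ 18).

arm-E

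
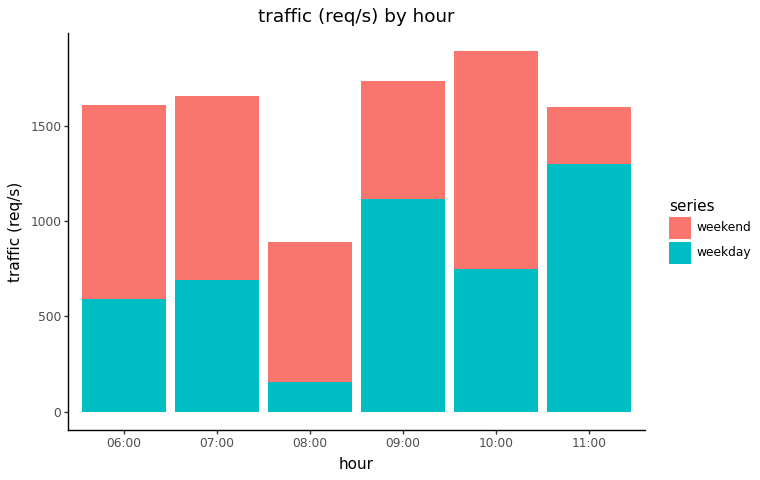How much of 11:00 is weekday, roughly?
≈ 1400

weekday top ≈ 1400, bottom ≈ 0; segment ≈ 1400.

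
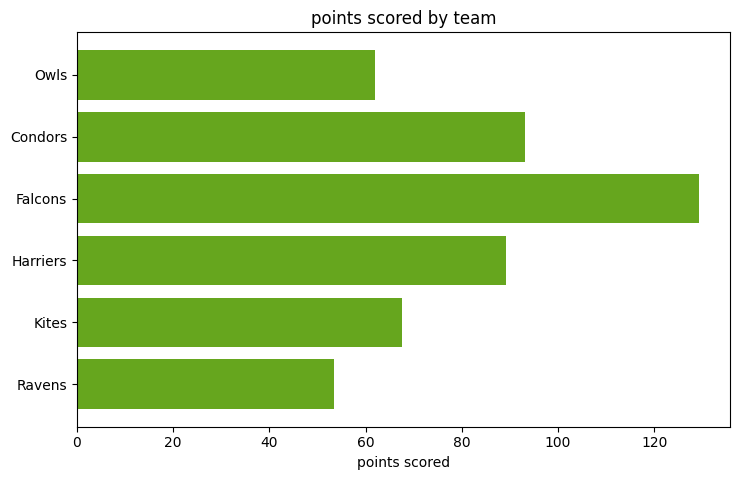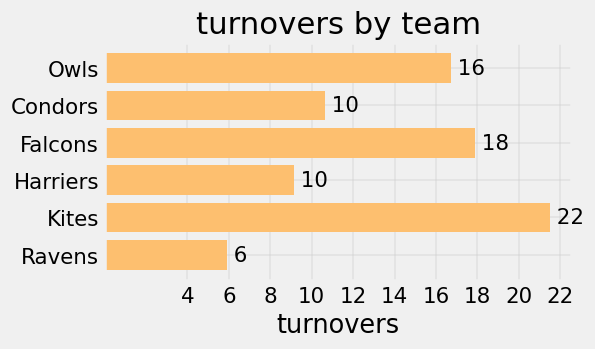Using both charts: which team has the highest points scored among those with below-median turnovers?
Chart 2 median turnovers ≈ 14; below-median teams: Condors, Harriers, Ravens. Among those, Condors has the highest points scored (≈ 100).

Condors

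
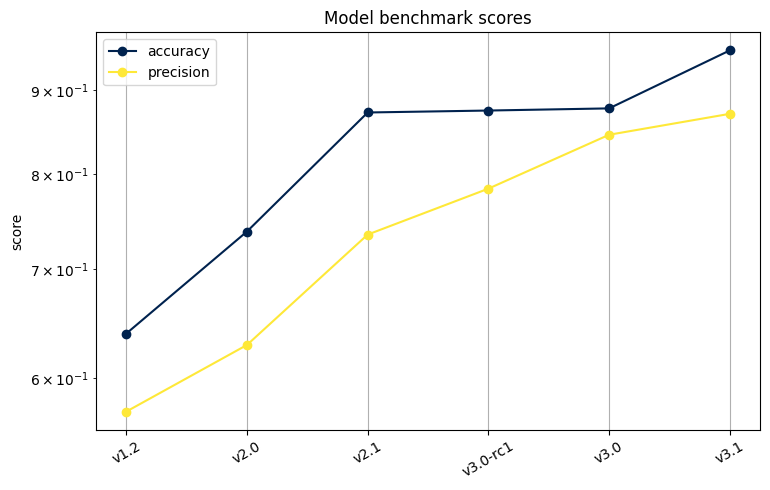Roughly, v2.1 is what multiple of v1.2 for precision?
≈ 1.36×

v2.1 ≈ 0.75, v1.2 ≈ 0.55; 0.75/0.55 ≈ 1.36.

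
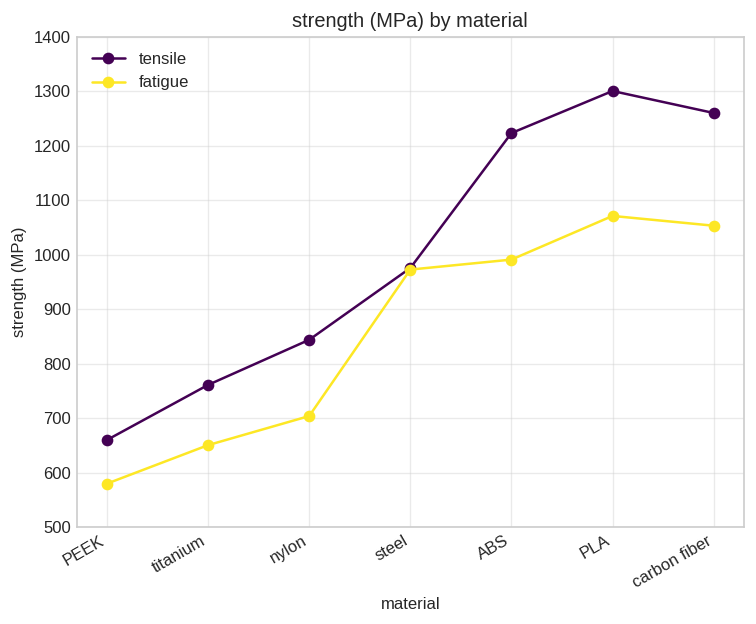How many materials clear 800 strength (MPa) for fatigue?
4

Above 800: steel, ABS, PLA, carbon fiber.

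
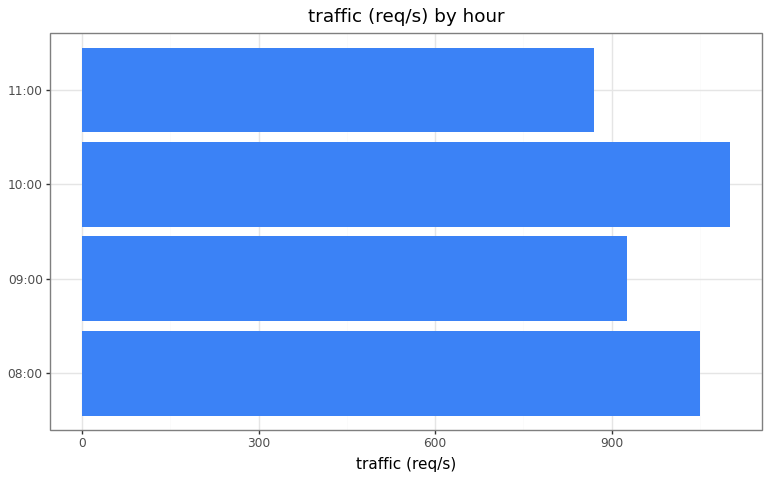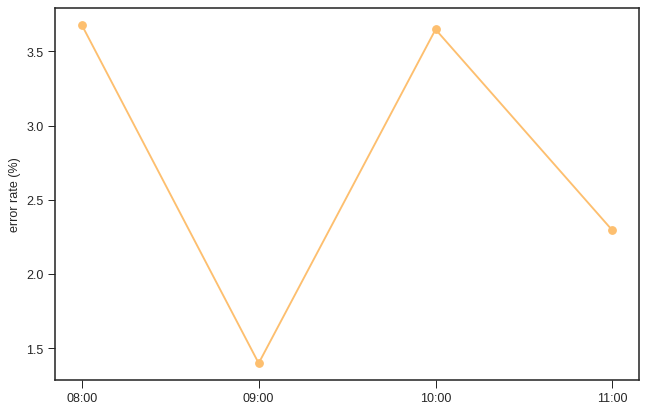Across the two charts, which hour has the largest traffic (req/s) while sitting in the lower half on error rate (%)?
09:00

Chart 2 median error rate (%) ≈ 3; below-median hours: 09:00, 11:00. Among those, 09:00 has the highest traffic (req/s) (≈ 1000).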